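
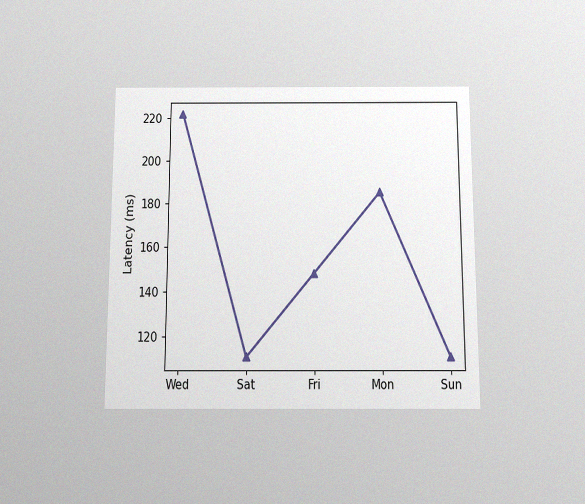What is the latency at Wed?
The chart is viewed slightly from below, with some photo noise. At Wed, the line is at 222ms.

222ms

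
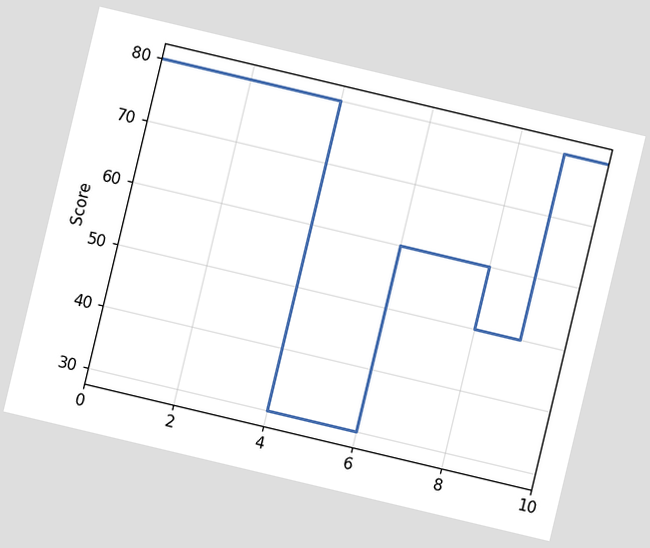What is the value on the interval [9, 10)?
80

The chart is tilted about 13° clockwise. On [9, 10) the step sits at 80.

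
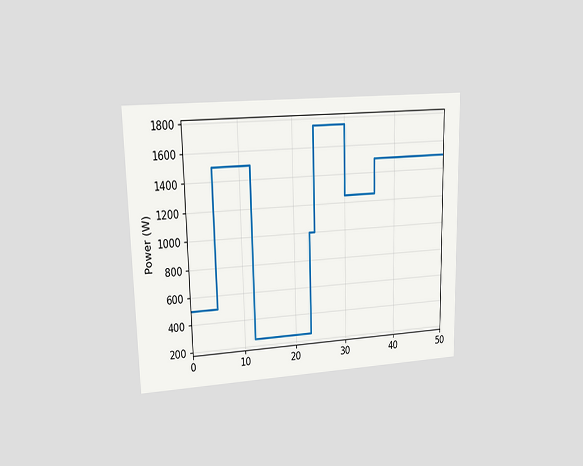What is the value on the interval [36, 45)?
1500W

The chart is viewed at a slight angle. On [36, 45) the step sits at 1500W.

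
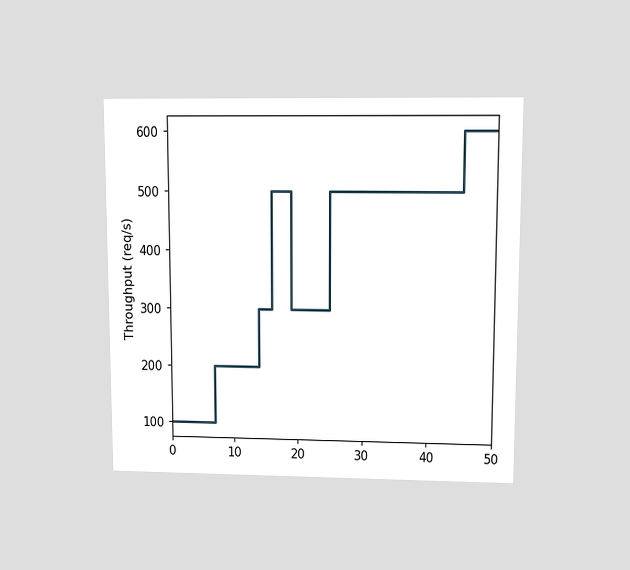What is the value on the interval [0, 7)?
100req/s

The chart is viewed at a slight angle. On [0, 7) the step sits at 100req/s.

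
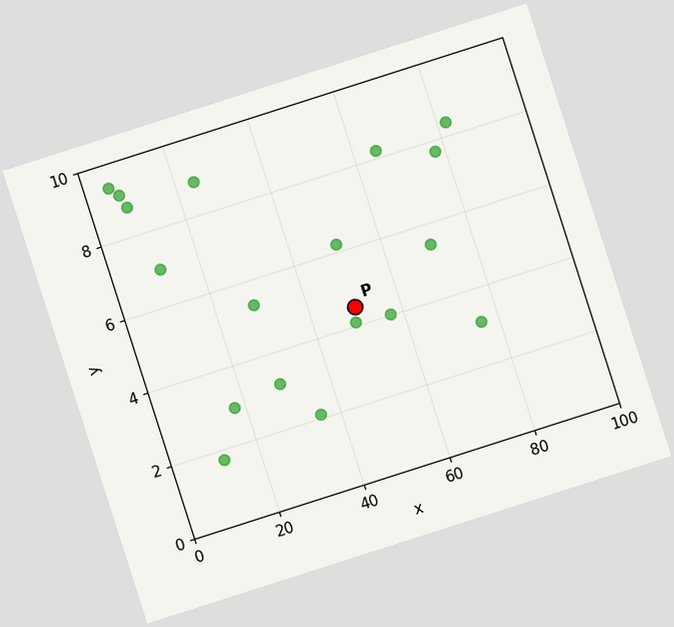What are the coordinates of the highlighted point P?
(50, 4.5)

The chart is tilted about 18° counter-clockwise. Following the gridlines from P to each axis, P sits at (50, 4.5).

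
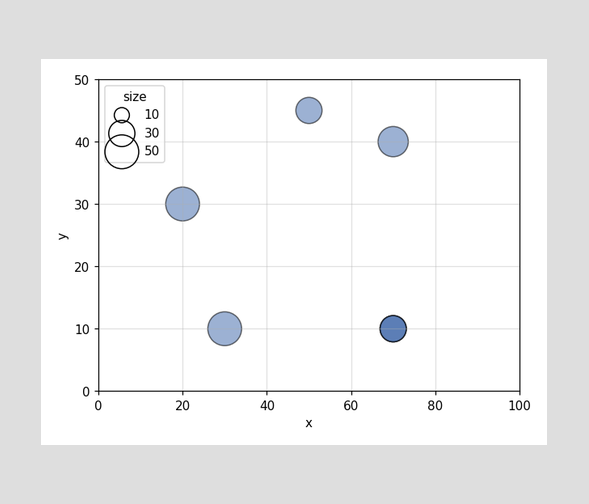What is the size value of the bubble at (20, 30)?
Matching the bubble at (20, 30) against the size legend gives 50.

50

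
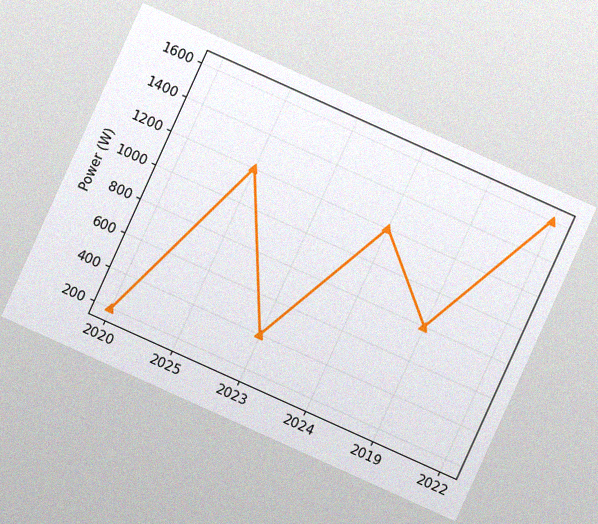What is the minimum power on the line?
The chart is tilted about 24° clockwise, with some photo noise. The lowest point is at 2020, and reading across to the y-axis gives 200W.

200W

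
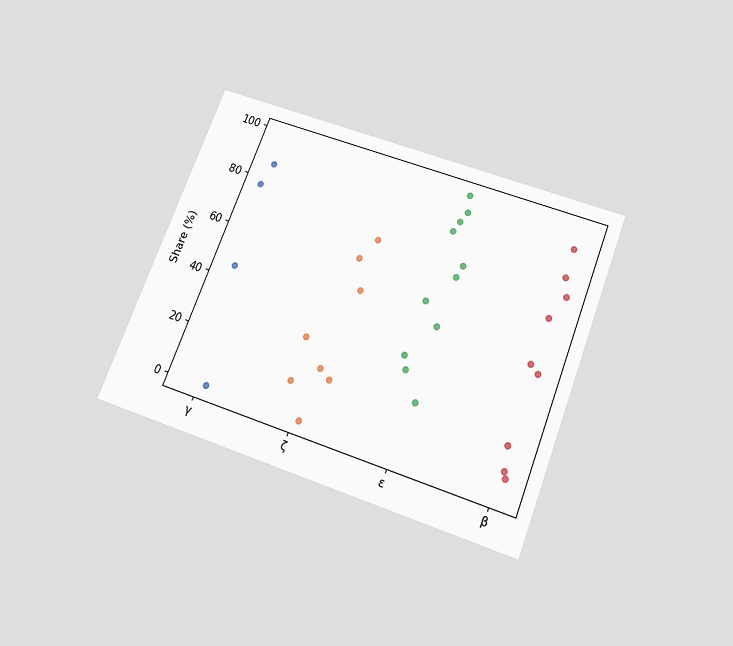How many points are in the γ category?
The chart is tilted about 21° clockwise and viewed slightly from below. Counting the markers in the γ column gives 4.

4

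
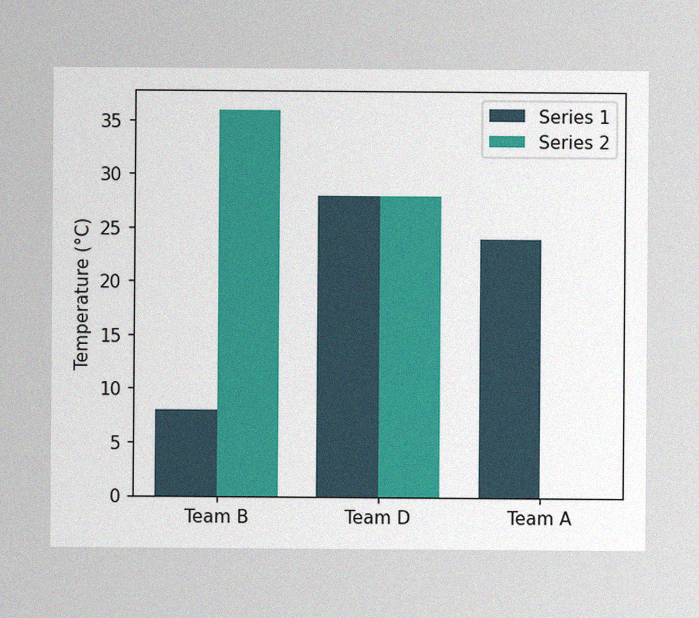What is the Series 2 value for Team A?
0°C

The image has some photo noise and uneven lighting. The Series 2 bar at Team A reaches 0°C on the y-axis.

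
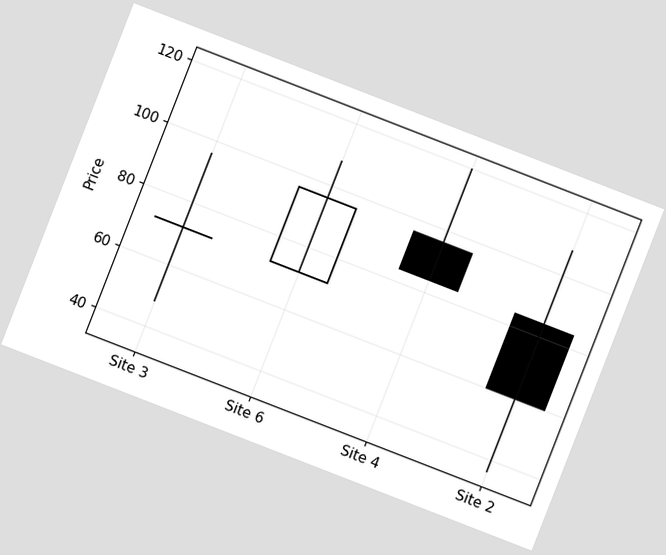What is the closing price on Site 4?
The chart is tilted about 21° clockwise. The Site 4 candle closes at 84.

84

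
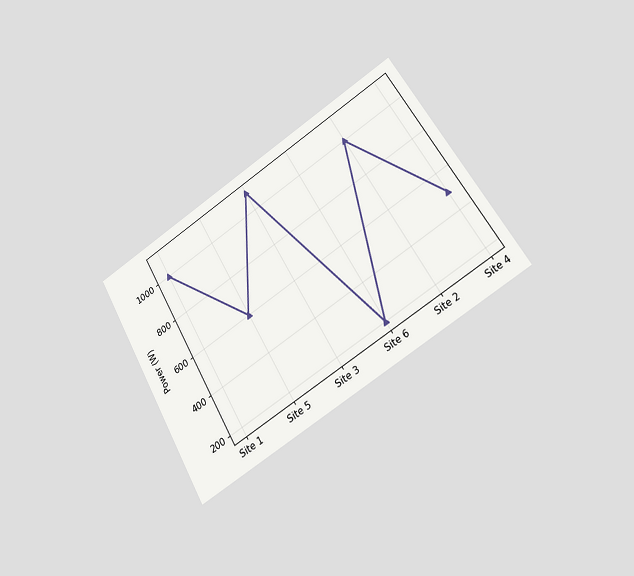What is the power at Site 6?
200W

The chart is tilted about 31° counter-clockwise and viewed at a slight angle. At Site 6, the line is at 200W.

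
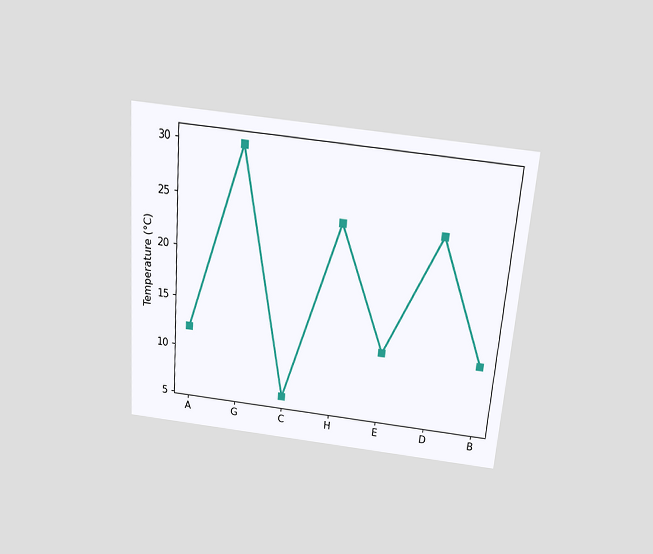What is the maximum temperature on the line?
The chart is tilted about 5° clockwise and viewed slightly from above. The highest point is at G, and reading across to the y-axis gives 30°C.

30°C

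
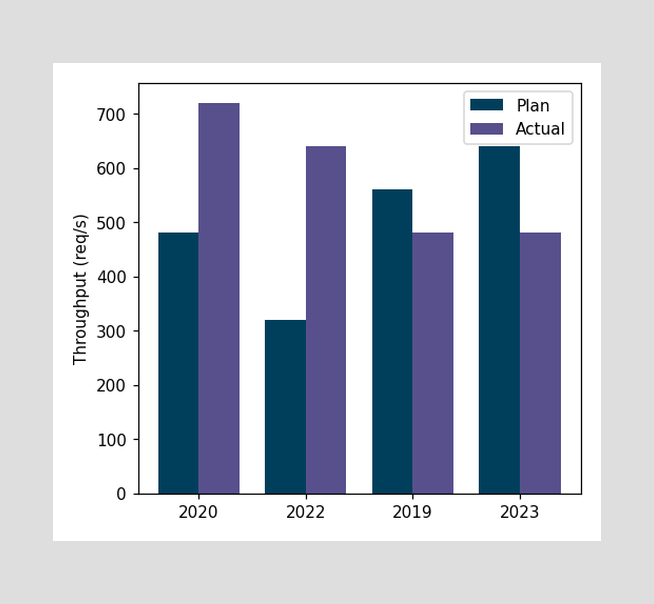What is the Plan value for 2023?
640req/s

The Plan bar at 2023 reaches 640req/s on the y-axis.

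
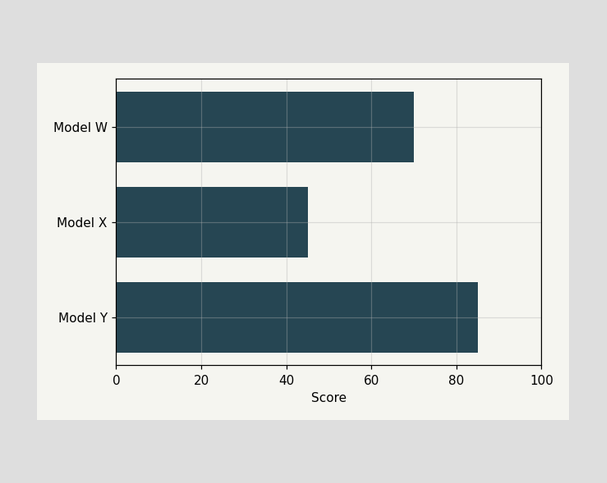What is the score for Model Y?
Reading along the chart's x-axis, the Model Y bar reaches 85.

85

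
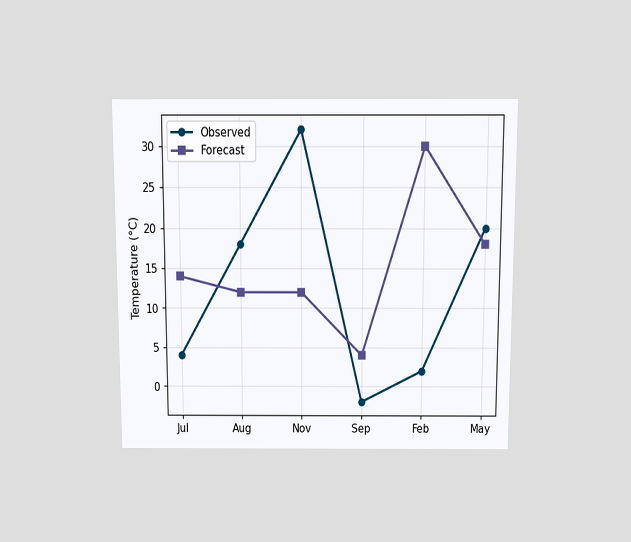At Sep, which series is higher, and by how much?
The chart is viewed slightly from above. At Sep, Forecast sits above the other line by 6°C.

Forecast, by 6°C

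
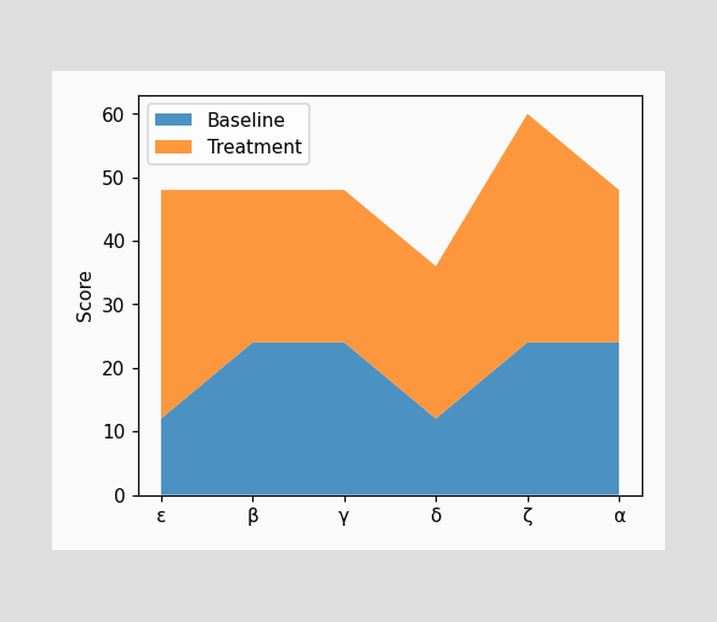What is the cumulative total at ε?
48

The stacked total at ε reaches 48.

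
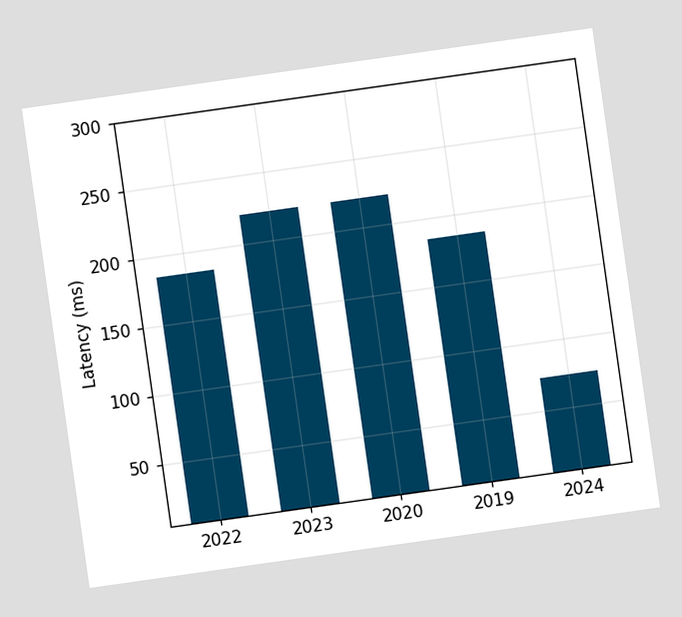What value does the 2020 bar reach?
222ms

The chart is tilted about 8° counter-clockwise. Reading along the chart's y-axis, the 2020 bar reaches 222ms.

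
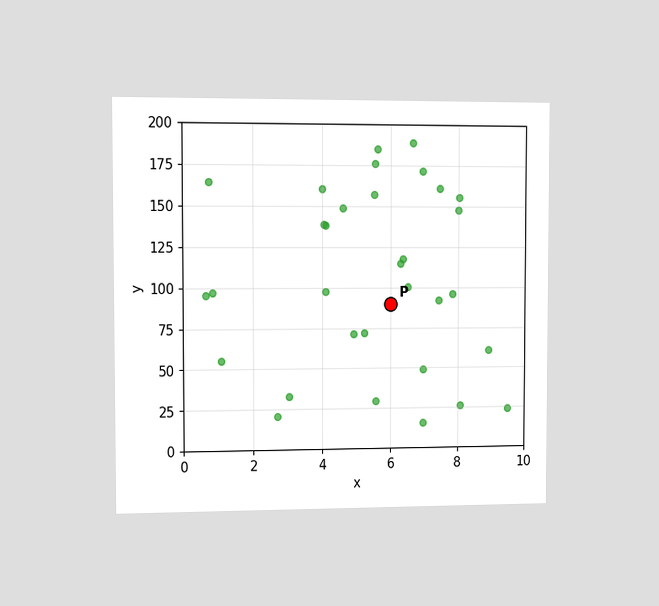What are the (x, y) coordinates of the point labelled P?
(6, 90)

The chart is viewed slightly from the left. Following the gridlines from P to each axis, P sits at (6, 90).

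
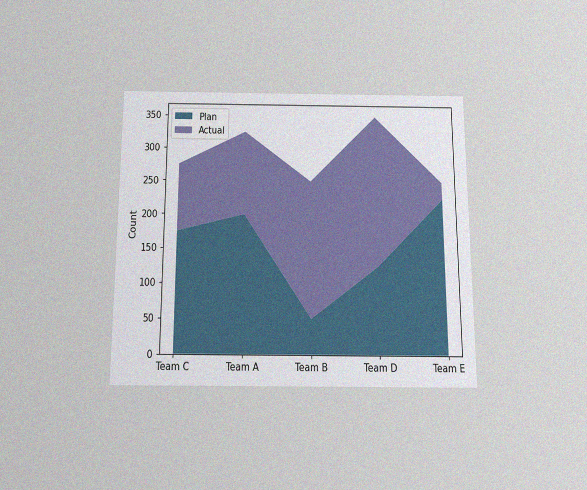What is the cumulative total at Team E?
The chart is viewed slightly from below, with some photo noise. The stacked total at Team E reaches 250.

250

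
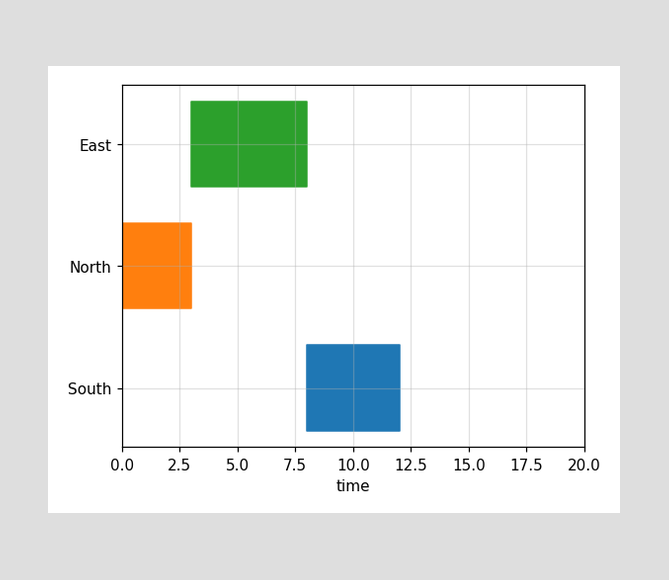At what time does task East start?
3

The East bar begins at t=3.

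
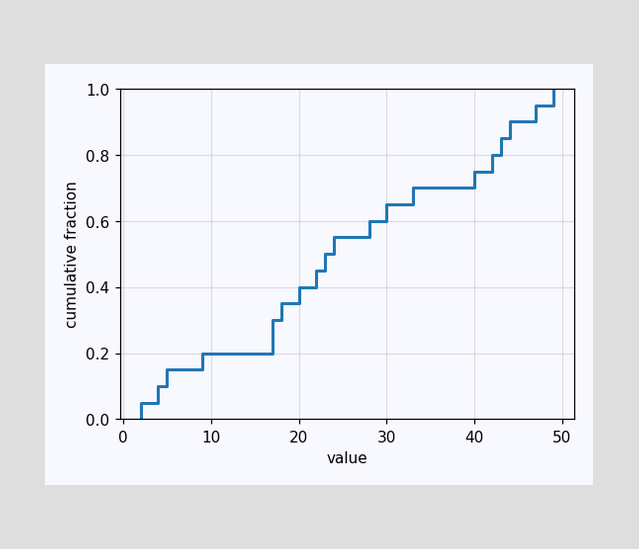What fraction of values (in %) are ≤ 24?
55%

At x=24 the ECDF step is at 55%.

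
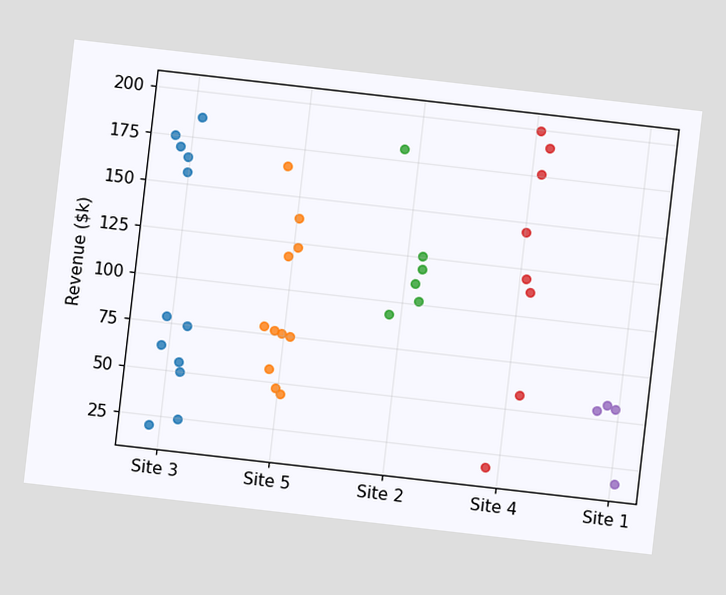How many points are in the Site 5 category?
11

The chart is tilted about 7° clockwise. Counting the markers in the Site 5 column gives 11.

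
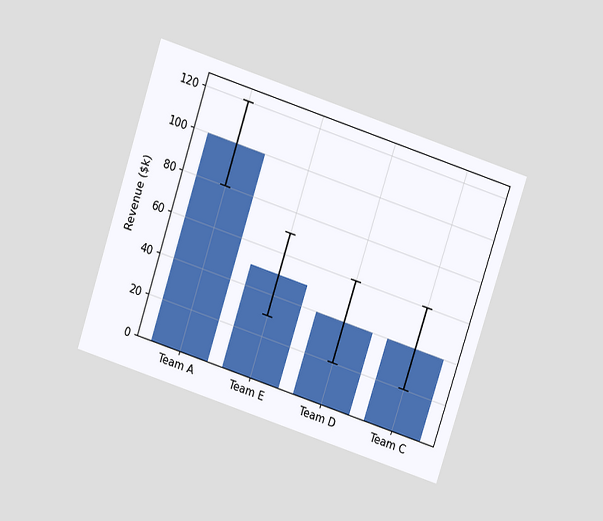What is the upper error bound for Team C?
The chart is tilted about 18° clockwise and viewed slightly from above. The Team C bar's upper whisker reaches $60k.

$60k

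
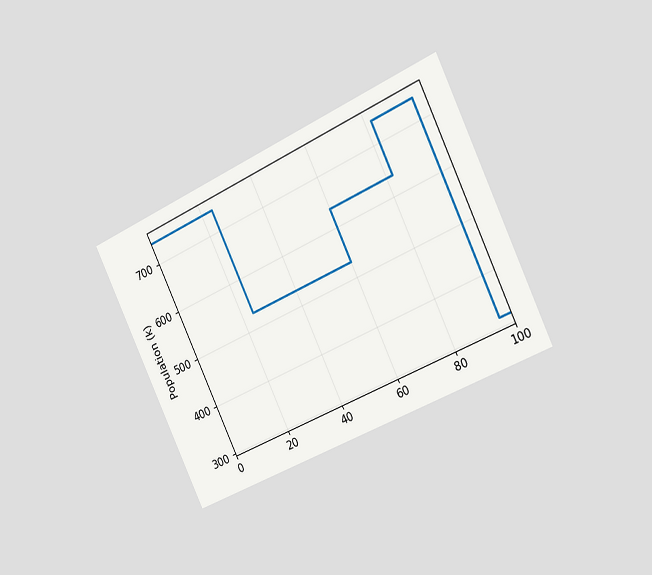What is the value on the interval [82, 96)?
The chart is tilted about 25° counter-clockwise and viewed slightly from the right. On [82, 96) the step sits at 742k.

742k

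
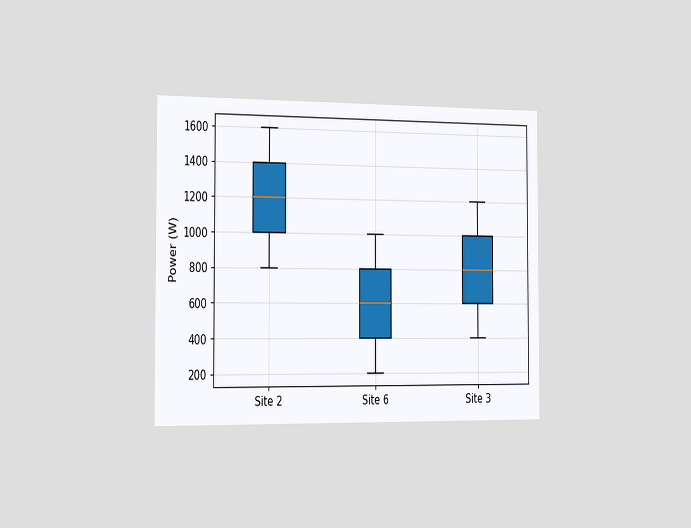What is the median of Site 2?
The chart is viewed slightly from the left. The median line in the Site 2 box sits at 1200W.

1200W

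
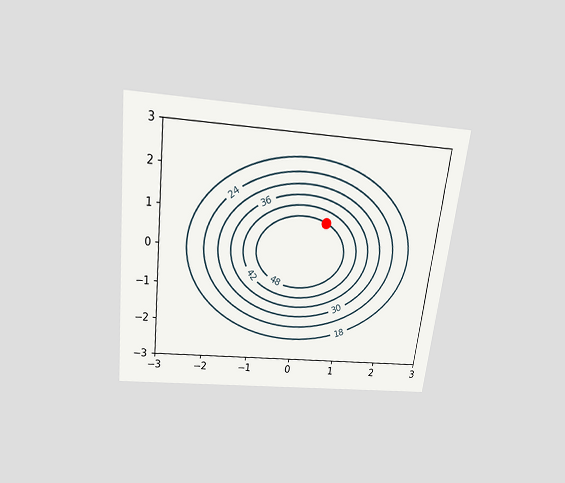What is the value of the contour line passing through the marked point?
The chart is tilted about 7° clockwise and viewed slightly from above. The marked point sits on the contour labelled 48.

48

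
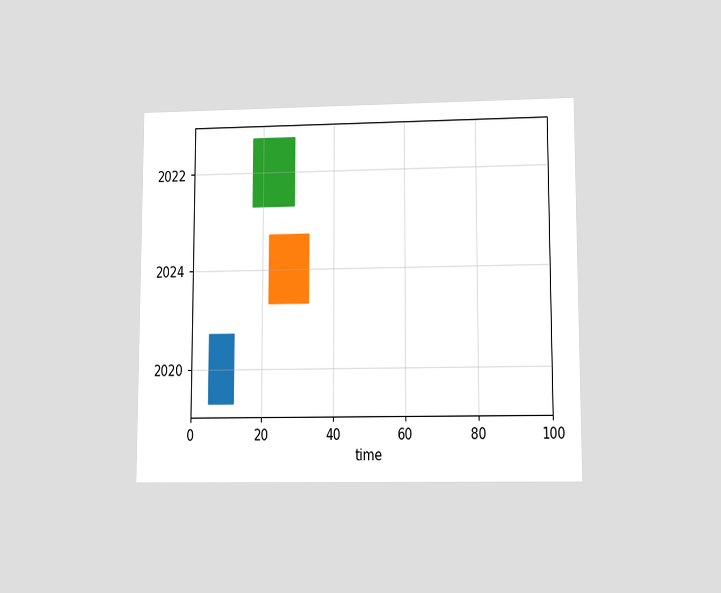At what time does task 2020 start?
The chart is viewed at a slight angle. The 2020 bar begins at t=5.

5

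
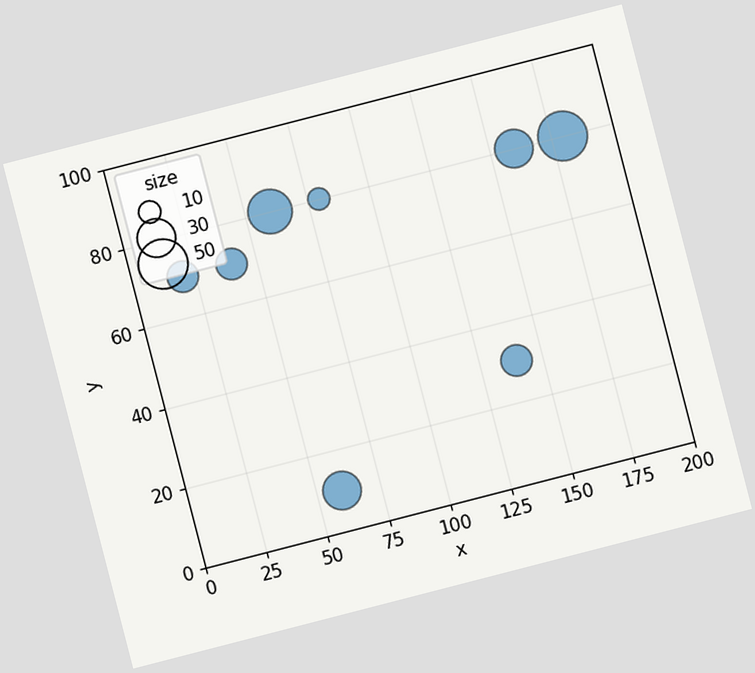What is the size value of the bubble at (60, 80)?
The chart is tilted about 14° counter-clockwise. Matching the bubble at (60, 80) against the size legend gives 40.

40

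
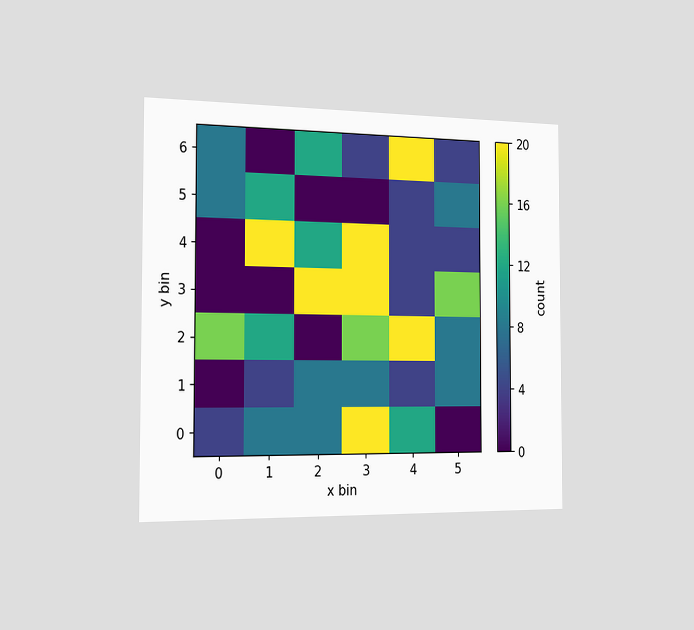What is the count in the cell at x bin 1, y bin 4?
20

The chart is viewed slightly from the left. Matching the cell (1, 4) against the colorbar gives 20.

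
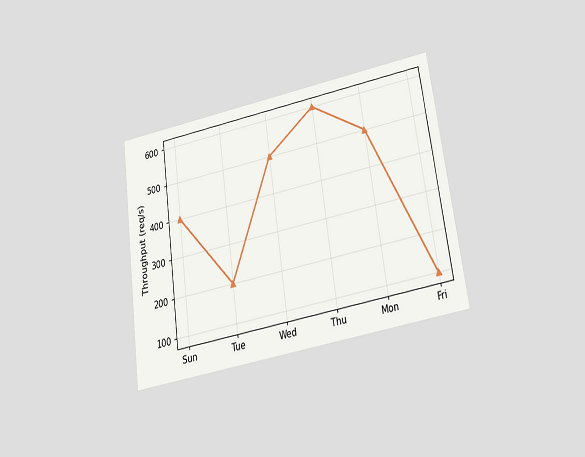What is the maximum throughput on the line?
600req/s

The chart is tilted about 8° counter-clockwise and viewed slightly from below. The highest point is at Thu, and reading across to the y-axis gives 600req/s.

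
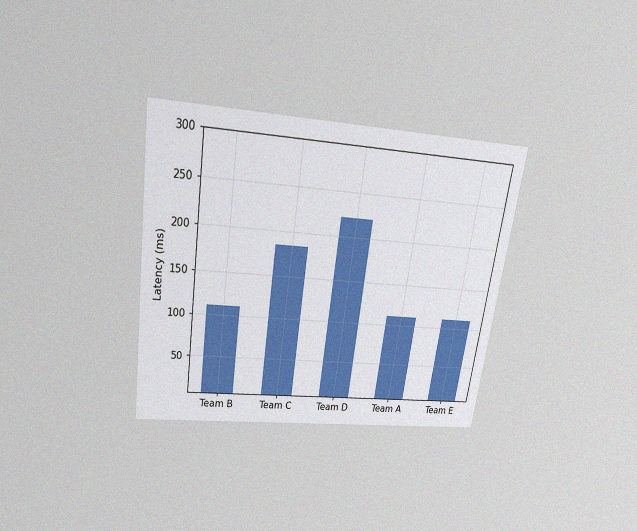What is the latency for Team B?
111ms

The chart is tilted about 8° clockwise and viewed slightly from above, with some photo noise. Reading along the chart's y-axis, the Team B bar reaches 111ms.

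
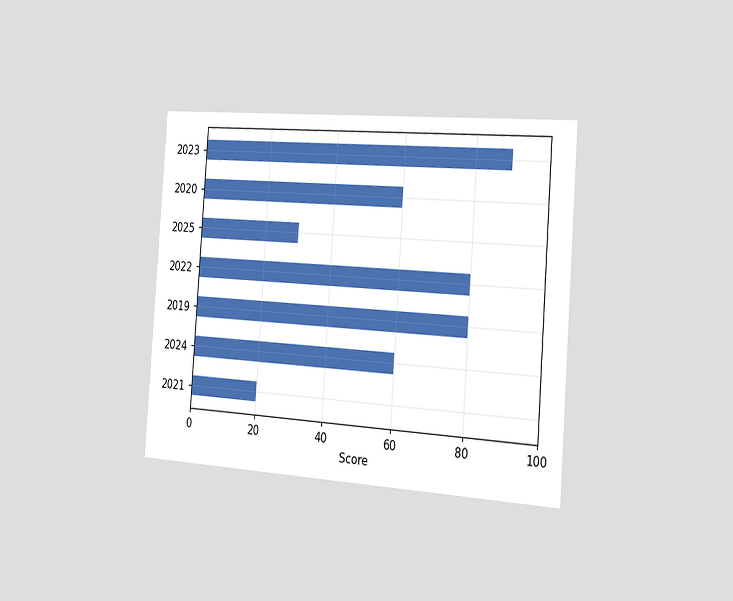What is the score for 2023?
The chart is tilted about 4° clockwise and viewed slightly from the right. Reading along the chart's x-axis, the 2023 bar reaches 90.

90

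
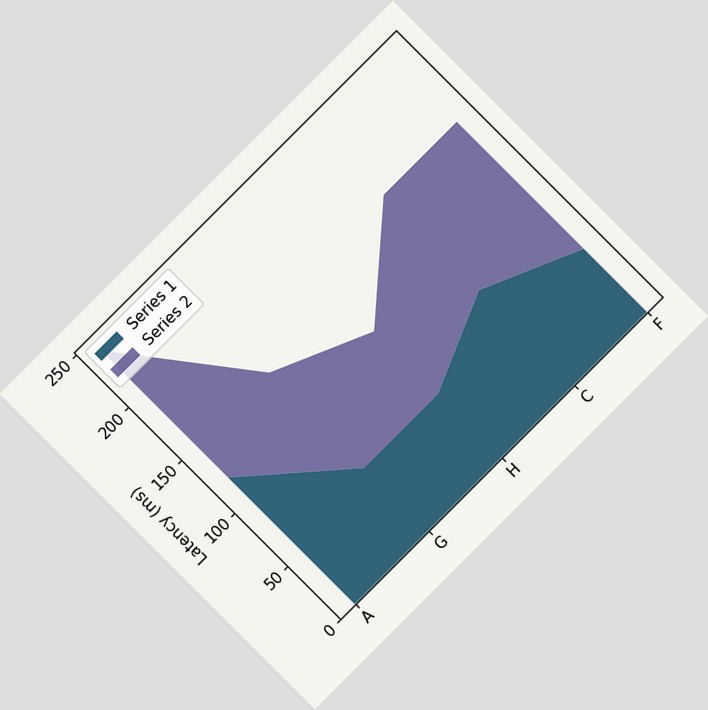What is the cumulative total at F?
The chart is tilted about 45° counter-clockwise. The stacked total at F reaches 180ms.

180ms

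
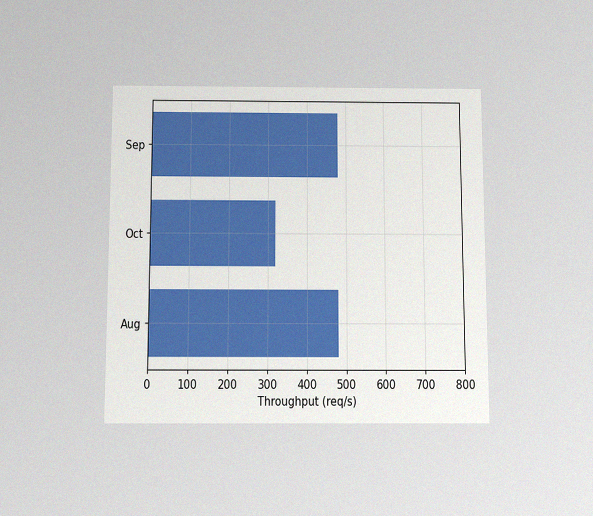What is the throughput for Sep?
480req/s

The chart is viewed slightly from below, with some photo noise. Reading along the chart's x-axis, the Sep bar reaches 480req/s.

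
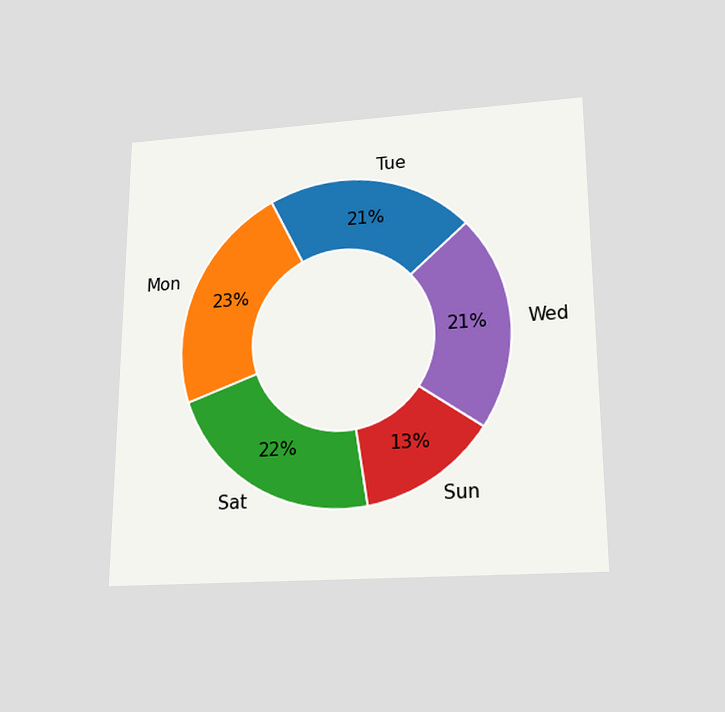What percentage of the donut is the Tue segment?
21%

The chart is viewed slightly from below. The Tue segment takes up 21% of the ring.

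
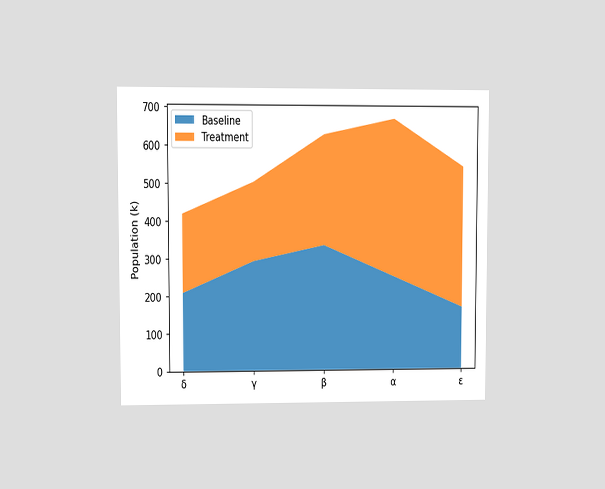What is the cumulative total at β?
630k

The chart is viewed at a slight angle. The stacked total at β reaches 630k.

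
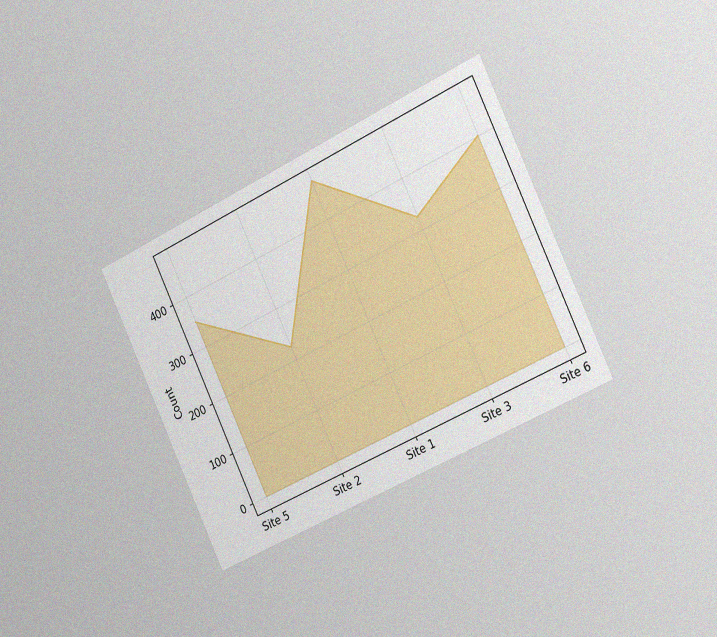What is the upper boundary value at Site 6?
400

The chart is tilted about 25° counter-clockwise and viewed slightly from the right, with some photo noise. At Site 6 the upper boundary is at 400.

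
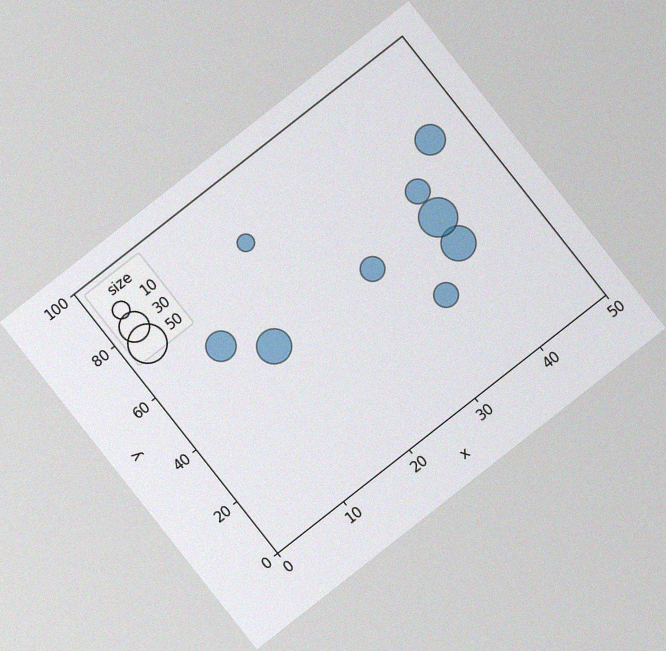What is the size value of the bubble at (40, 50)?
The chart is tilted about 38° counter-clockwise, with some photo noise. Matching the bubble at (40, 50) against the size legend gives 50.

50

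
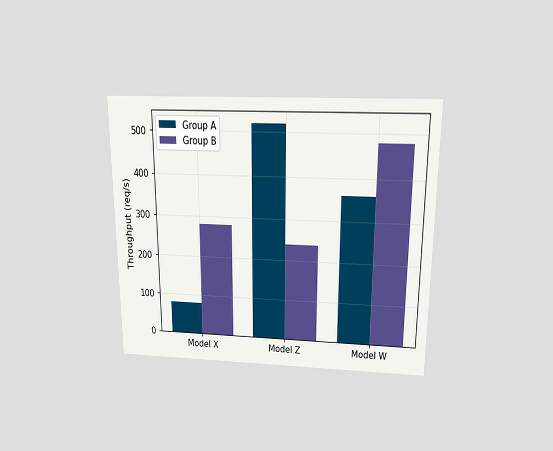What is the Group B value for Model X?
280req/s

The chart is viewed slightly from above. The Group B bar at Model X reaches 280req/s on the y-axis.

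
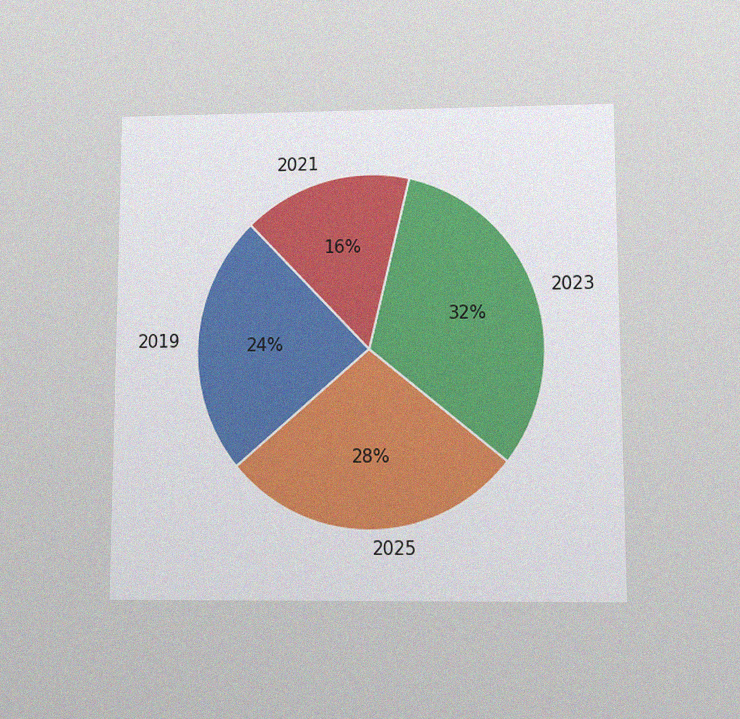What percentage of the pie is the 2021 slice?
The chart is viewed slightly from below, with some photo noise. The 2021 slice takes up 16% of the pie.

16%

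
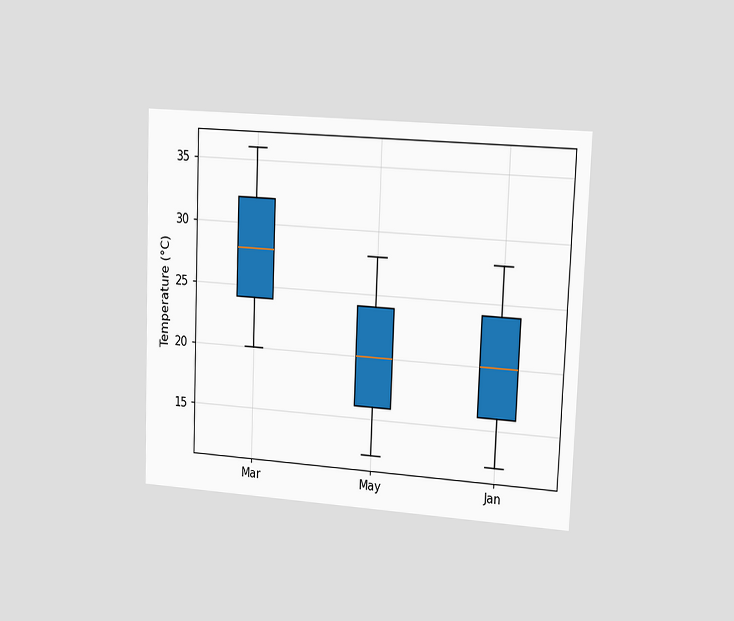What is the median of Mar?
28°C

The chart is tilted about 2° clockwise and viewed slightly from the right. The median line in the Mar box sits at 28°C.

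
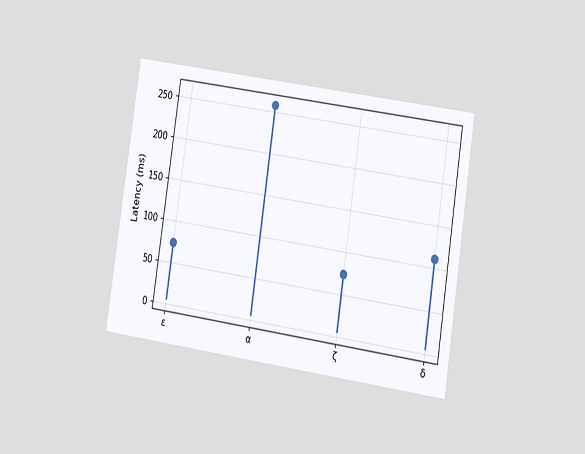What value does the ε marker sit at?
The chart is tilted about 9° clockwise and viewed at a slight angle. The ε marker sits at 74ms.

74ms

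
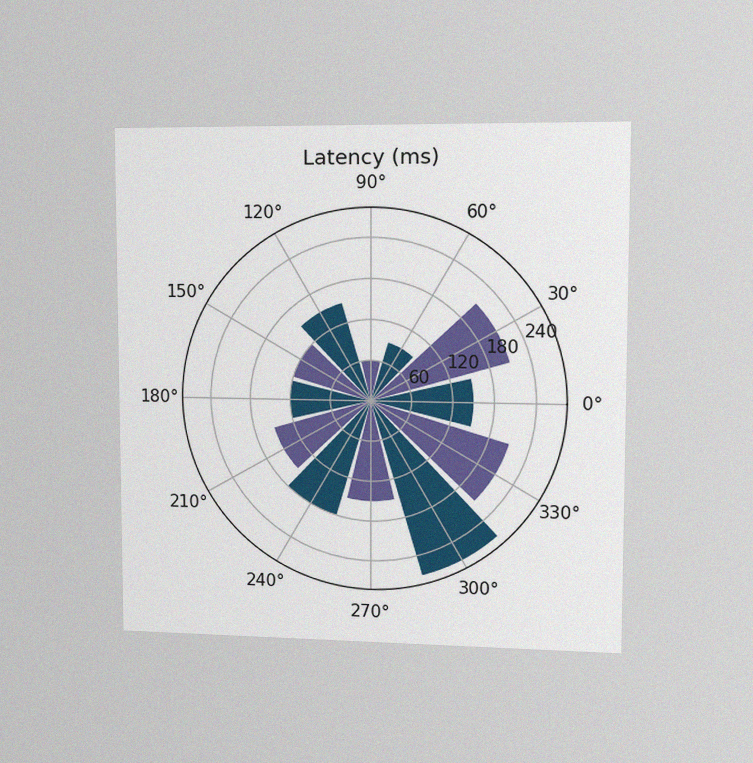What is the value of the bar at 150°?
120ms

The chart is viewed slightly from the right, with some photo noise. The bar at 150° reaches 120ms on the radial axis.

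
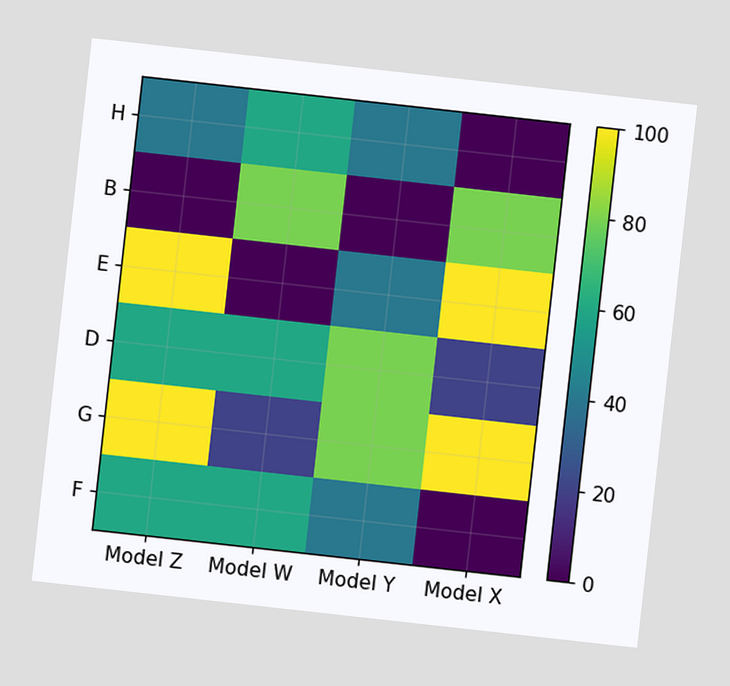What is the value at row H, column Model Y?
The chart is tilted about 6° clockwise. Matching cell (H, Model Y) against the colorbar gives 40.

40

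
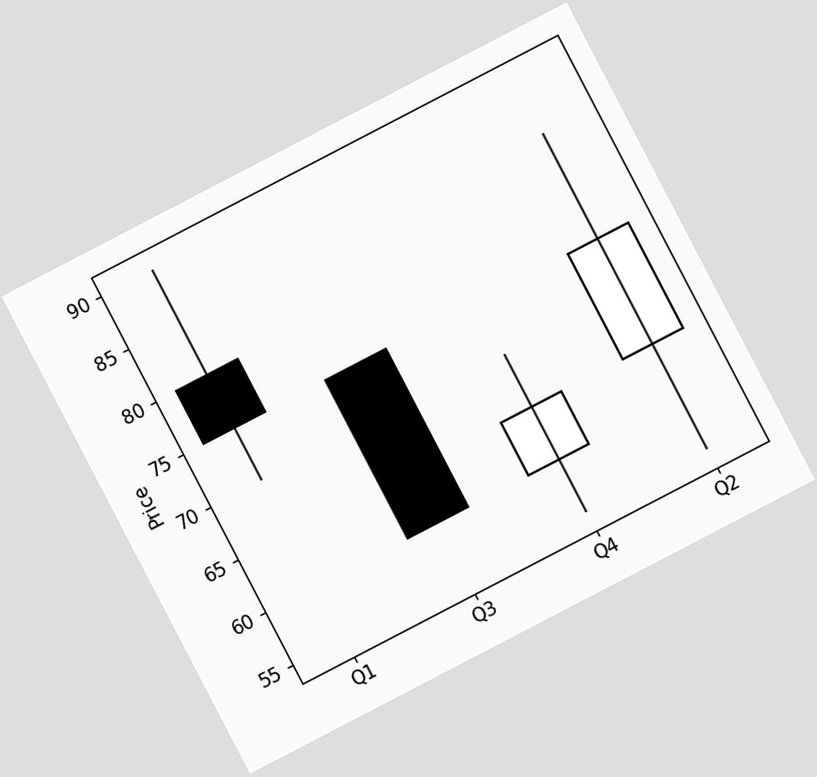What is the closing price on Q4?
The chart is tilted about 28° counter-clockwise. The Q4 candle closes at 65.

65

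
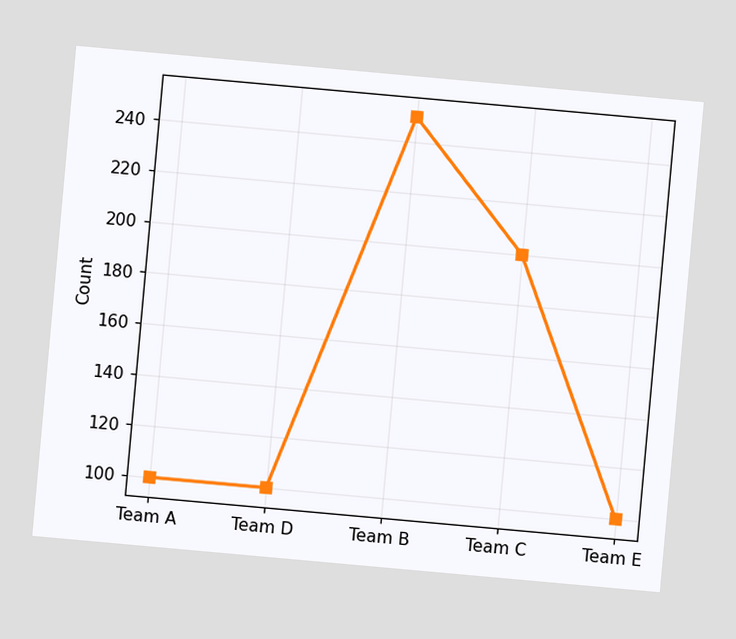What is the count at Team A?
100

The chart is tilted about 5° clockwise. At Team A, the line is at 100.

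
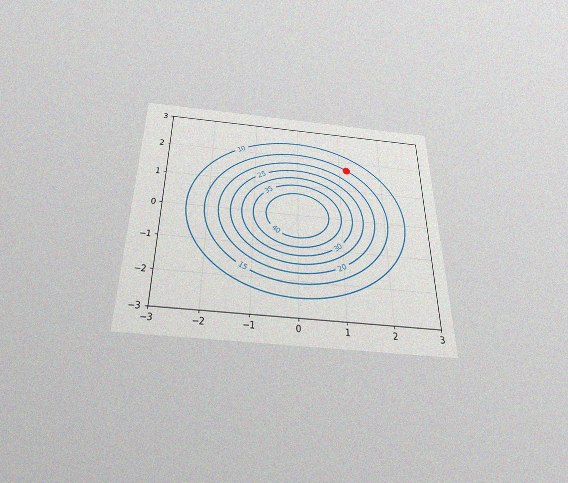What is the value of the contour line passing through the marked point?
15

The chart is viewed slightly from below, with some photo noise. The marked point sits on the contour labelled 15.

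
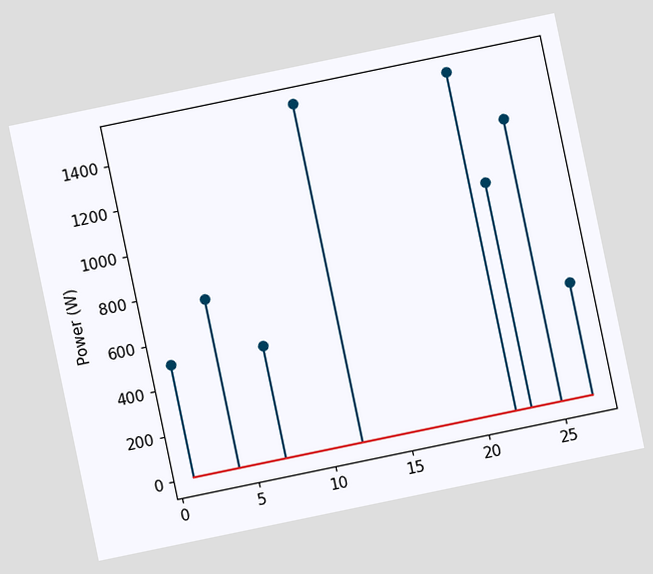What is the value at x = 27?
The chart is tilted about 12° counter-clockwise. The stem at x=27 reaches 500W.

500W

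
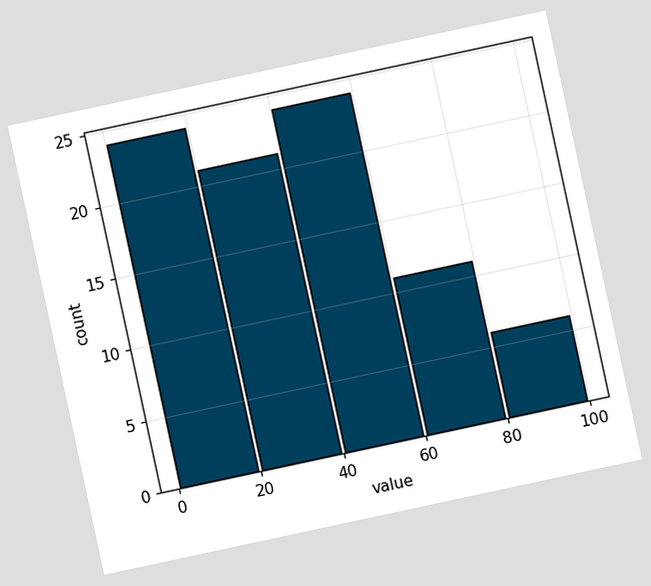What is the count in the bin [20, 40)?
The chart is tilted about 12° counter-clockwise. The [20, 40) bin has height 21.

21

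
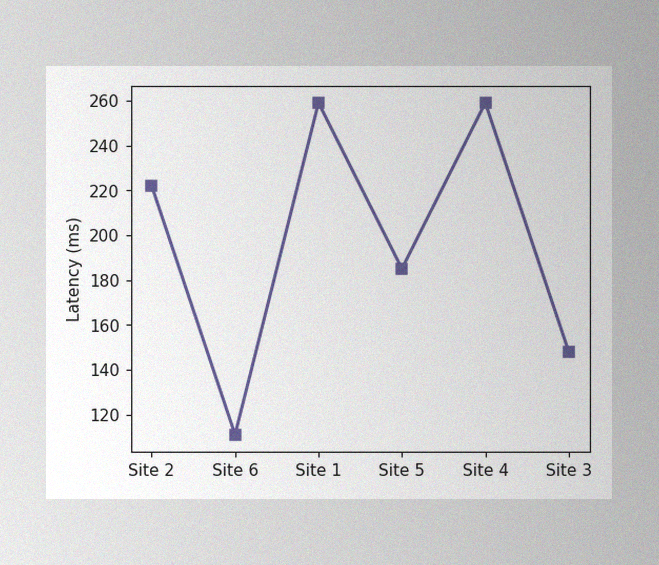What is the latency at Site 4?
The image has some photo noise and uneven lighting. At Site 4, the line is at 259ms.

259ms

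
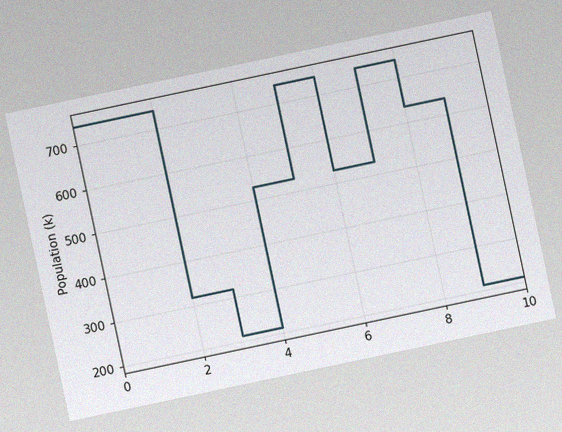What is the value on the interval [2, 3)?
318k

The chart is tilted about 12° counter-clockwise, with some photo noise. On [2, 3) the step sits at 318k.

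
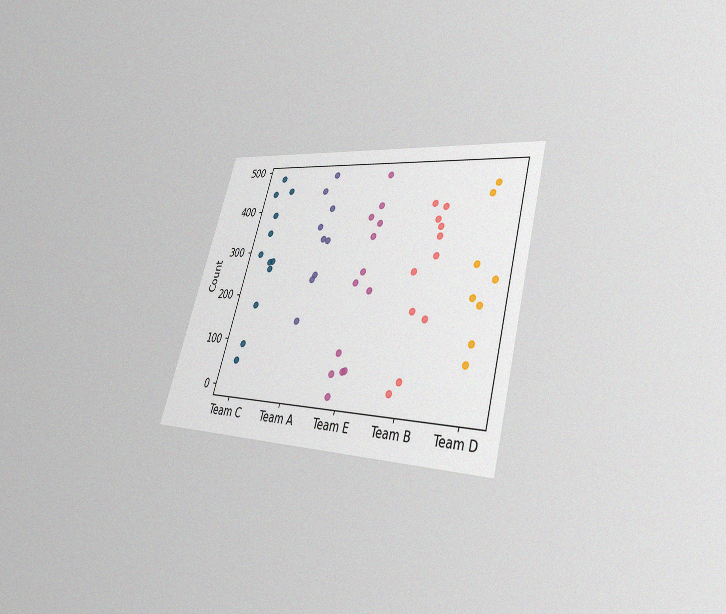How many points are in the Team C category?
The chart is tilted about 16° clockwise and viewed slightly from below, with some photo noise. Counting the markers in the Team C column gives 12.

12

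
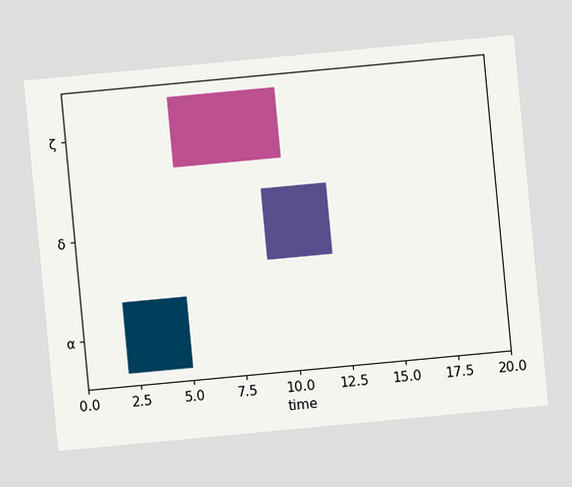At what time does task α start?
The chart is tilted about 5° counter-clockwise. The α bar begins at t=2.

2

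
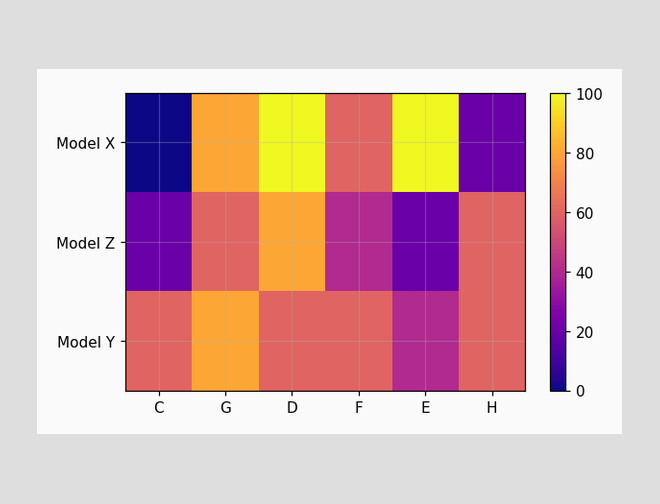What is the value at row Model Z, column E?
Matching cell (Model Z, E) against the colorbar gives 20.

20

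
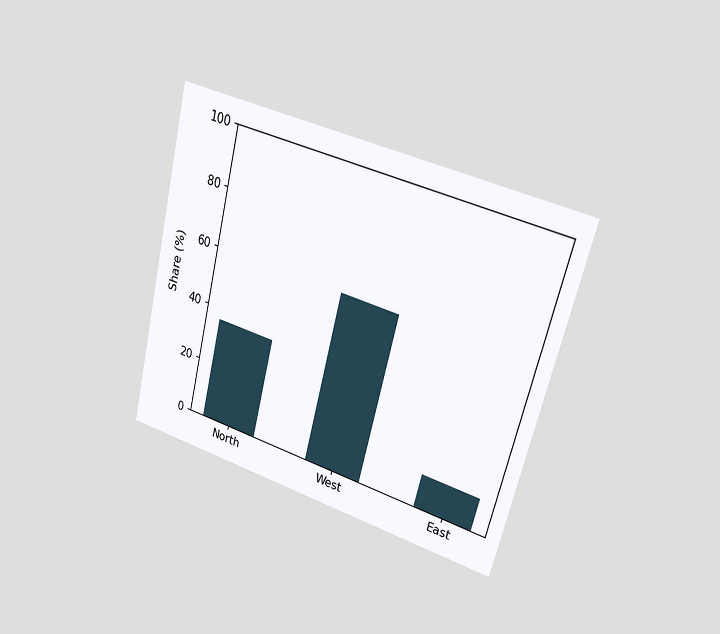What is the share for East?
The chart is tilted about 14° clockwise and viewed slightly from the right. Reading along the chart's y-axis, the East bar reaches 12%.

12%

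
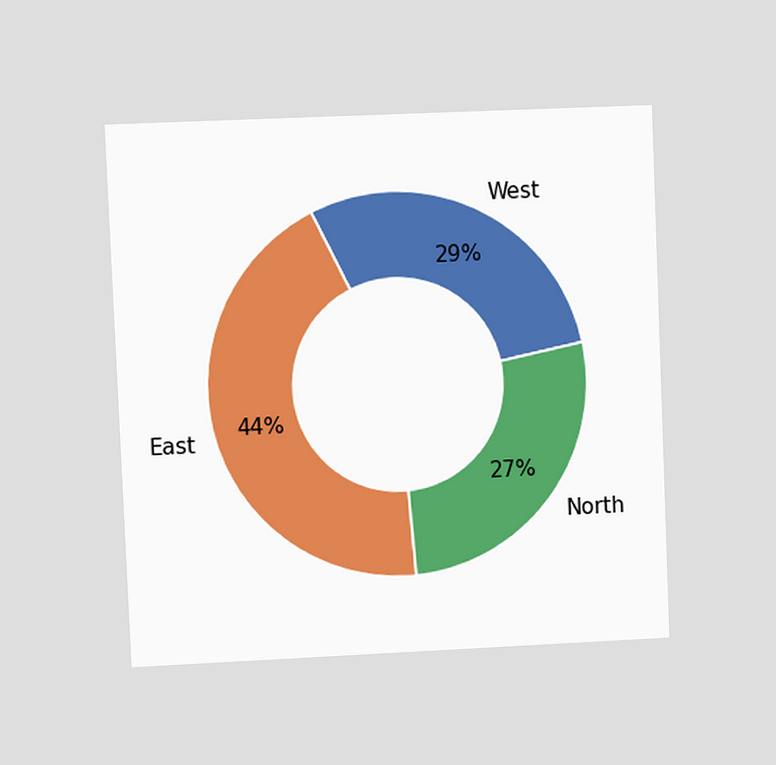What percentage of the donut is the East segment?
44%

The chart is tilted about 2° counter-clockwise and viewed at a slight angle. The East segment takes up 44% of the ring.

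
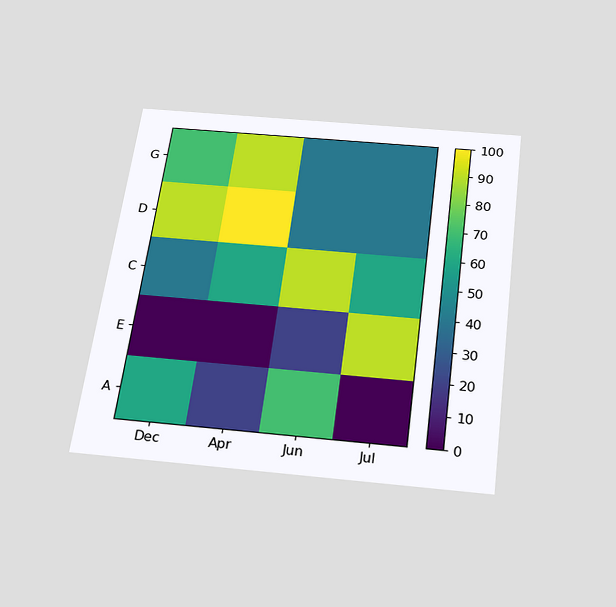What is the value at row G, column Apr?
90

The chart is tilted about 7° clockwise and viewed slightly from below. Matching cell (G, Apr) against the colorbar gives 90.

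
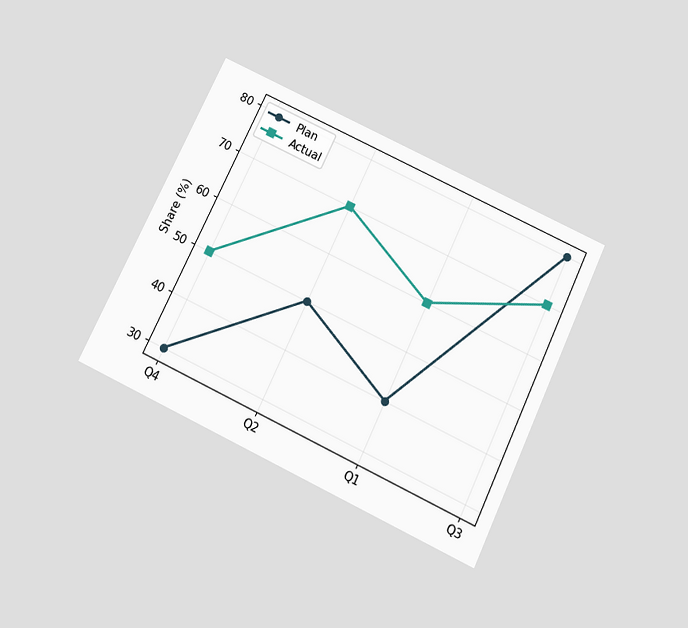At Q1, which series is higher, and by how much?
Actual, by 20%

The chart is tilted about 25° clockwise and viewed slightly from below. At Q1, Actual sits above the other line by 20%.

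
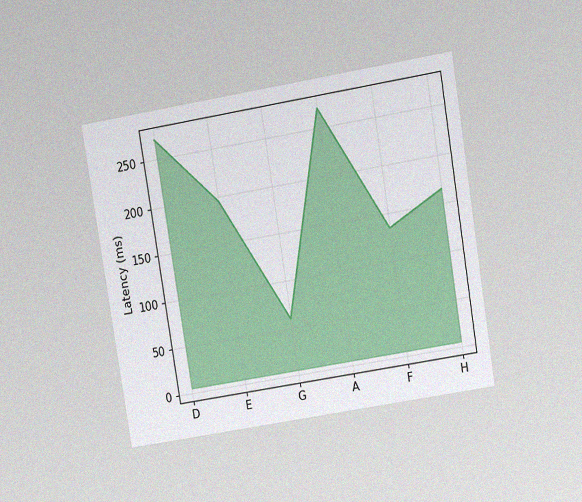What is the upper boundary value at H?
165ms

The chart is tilted about 9° counter-clockwise and viewed at a slight angle, with some photo noise. At H the upper boundary is at 165ms.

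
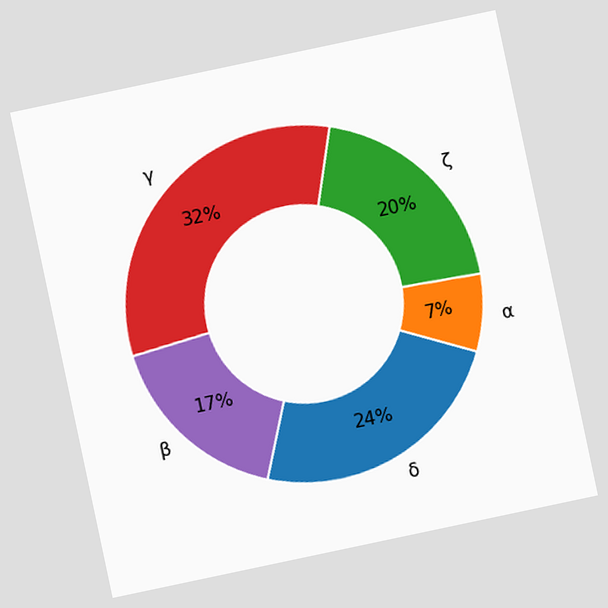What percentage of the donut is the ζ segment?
20%

The chart is tilted about 12° counter-clockwise. The ζ segment takes up 20% of the ring.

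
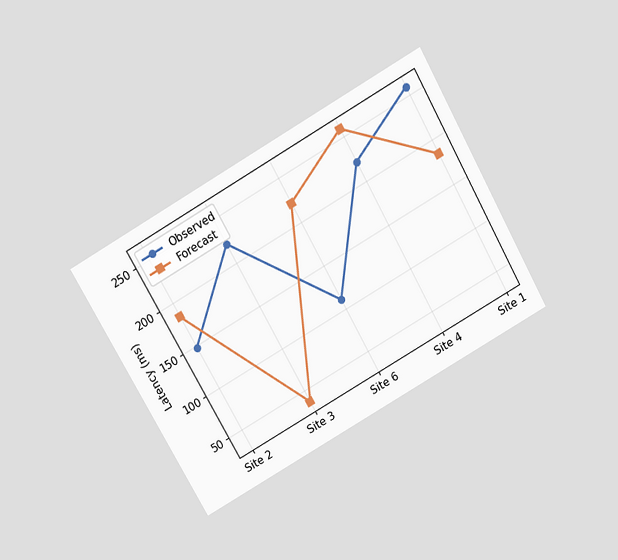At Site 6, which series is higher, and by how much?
The chart is tilted about 30° counter-clockwise and viewed slightly from above. At Site 6, Forecast sits above the other line by 111ms.

Forecast, by 111ms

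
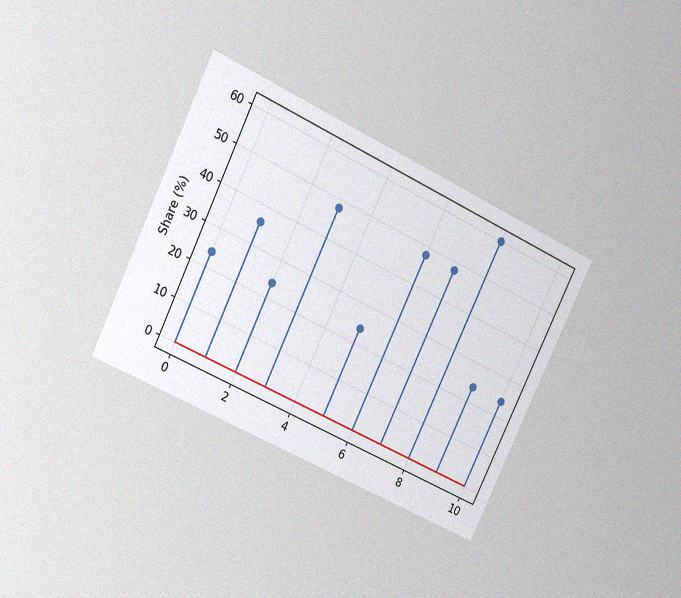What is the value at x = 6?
The chart is tilted about 25° clockwise and viewed at a slight angle, with some photo noise. The stem at x=6 reaches 48%.

48%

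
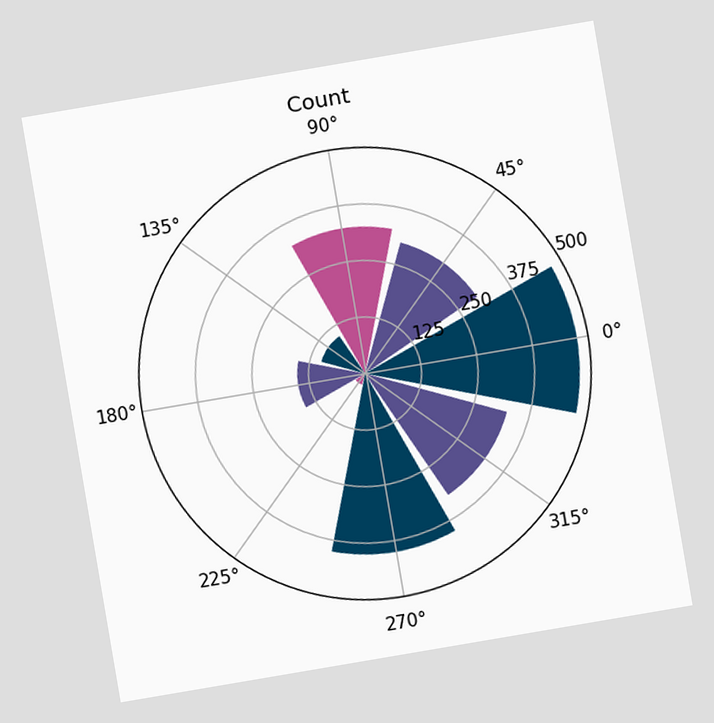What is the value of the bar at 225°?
25

The chart is tilted about 10° counter-clockwise. The bar at 225° reaches 25 on the radial axis.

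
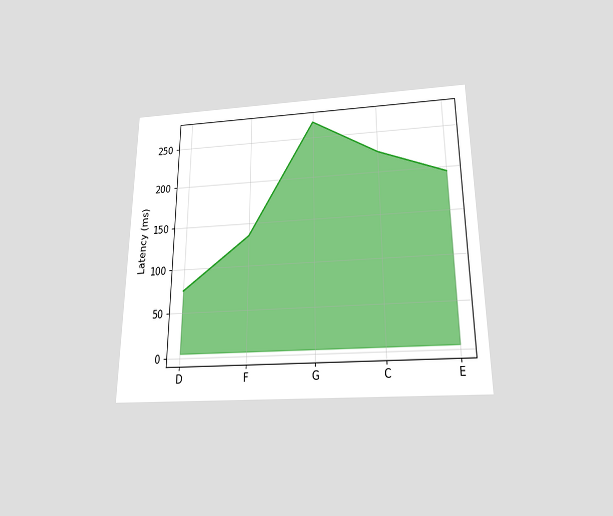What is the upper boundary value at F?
135ms

The chart is viewed slightly from below. At F the upper boundary is at 135ms.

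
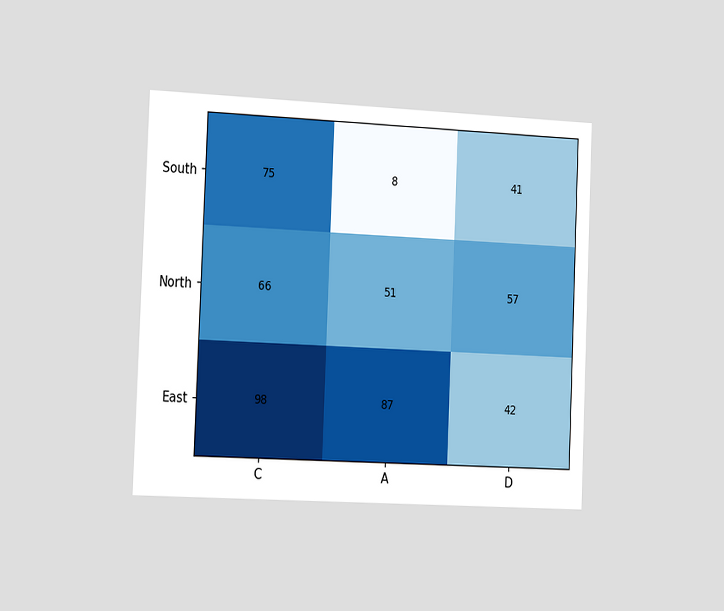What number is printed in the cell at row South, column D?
The chart is tilted about 2° clockwise and viewed slightly from the left. The (South, D) cell reads 41.

41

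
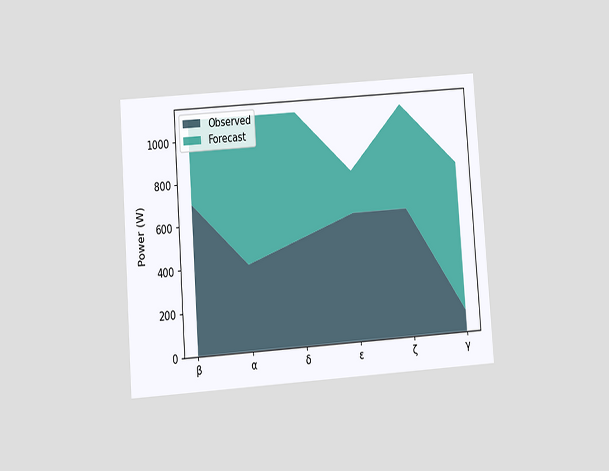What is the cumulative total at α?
1100W

The chart is tilted about 4° counter-clockwise and viewed at a slight angle. The stacked total at α reaches 1100W.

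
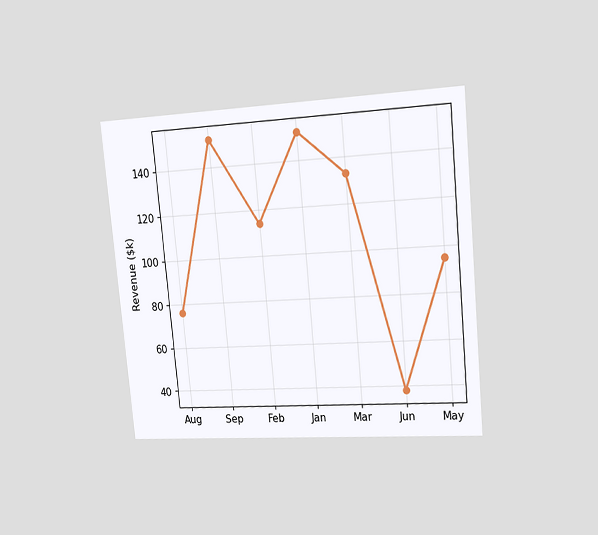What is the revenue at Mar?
The chart is tilted about 5° counter-clockwise and viewed slightly from the right. At Mar, the line is at $133k.

$133k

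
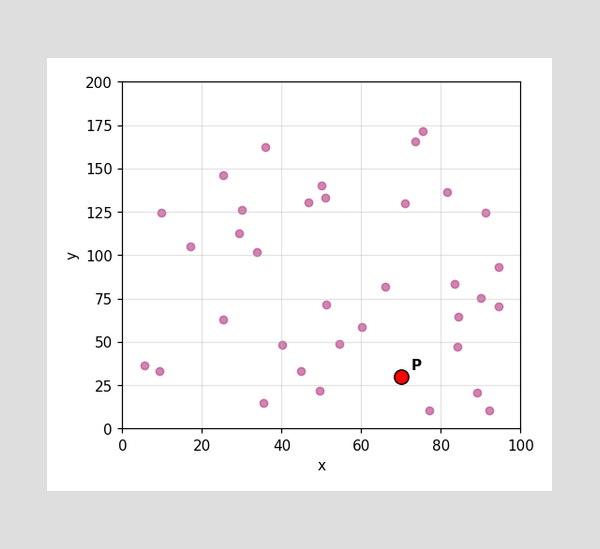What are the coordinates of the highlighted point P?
(70, 30)

Following the gridlines from P to each axis, P sits at (70, 30).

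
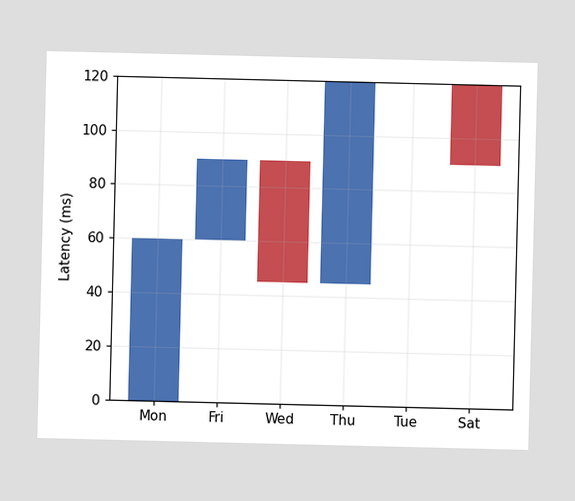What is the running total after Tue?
120ms

After Tue the running total reaches 120ms.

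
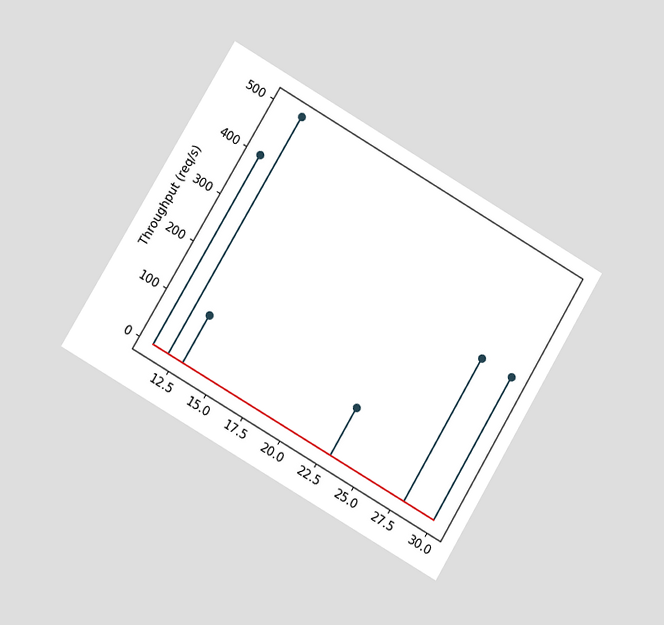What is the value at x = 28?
The chart is tilted about 31° clockwise and viewed at a slight angle. The stem at x=28 reaches 300req/s.

300req/s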